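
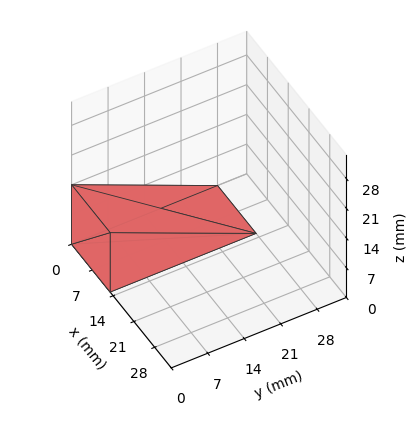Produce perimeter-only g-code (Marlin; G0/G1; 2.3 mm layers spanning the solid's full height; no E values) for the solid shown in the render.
Reading the render: the shape is a wedge (ramp): 13 × 28 mm base, rising to 14 mm along the y=0 edge and sloping linearly to z=0 at y=28 (dimensions read to the nearest mm from the axis ticks). For the g-code, the solid's height is divided into equal slices at the stated Δz and each level perimeter traced with G1 moves after a G0 lift.

; perimeter-only toolpath
G21 ; units = mm
G90 ; absolute positioning
G28 ; home
; layer 1
G0 Z2.3
G0 X0.0 Y0.0
G1 X13.0 Y0.0
G1 X13.0 Y23.3
G1 X0.0 Y23.3
G1 X0.0 Y0.0
; layer 2
G0 Z4.7
G0 X0.0 Y0.0
G1 X13.0 Y0.0
G1 X13.0 Y18.7
G1 X0.0 Y18.7
G1 X0.0 Y0.0
; layer 3
G0 Z7.0
G0 X0.0 Y0.0
G1 X13.0 Y0.0
G1 X13.0 Y14.0
G1 X0.0 Y14.0
G1 X0.0 Y0.0
; layer 4
G0 Z9.3
G0 X0.0 Y0.0
G1 X13.0 Y0.0
G1 X13.0 Y9.3
G1 X0.0 Y9.3
G1 X0.0 Y0.0
; layer 5
G0 Z11.7
G0 X0.0 Y0.0
G1 X13.0 Y0.0
G1 X13.0 Y4.7
G1 X0.0 Y4.7
G1 X0.0 Y0.0
M2 ; end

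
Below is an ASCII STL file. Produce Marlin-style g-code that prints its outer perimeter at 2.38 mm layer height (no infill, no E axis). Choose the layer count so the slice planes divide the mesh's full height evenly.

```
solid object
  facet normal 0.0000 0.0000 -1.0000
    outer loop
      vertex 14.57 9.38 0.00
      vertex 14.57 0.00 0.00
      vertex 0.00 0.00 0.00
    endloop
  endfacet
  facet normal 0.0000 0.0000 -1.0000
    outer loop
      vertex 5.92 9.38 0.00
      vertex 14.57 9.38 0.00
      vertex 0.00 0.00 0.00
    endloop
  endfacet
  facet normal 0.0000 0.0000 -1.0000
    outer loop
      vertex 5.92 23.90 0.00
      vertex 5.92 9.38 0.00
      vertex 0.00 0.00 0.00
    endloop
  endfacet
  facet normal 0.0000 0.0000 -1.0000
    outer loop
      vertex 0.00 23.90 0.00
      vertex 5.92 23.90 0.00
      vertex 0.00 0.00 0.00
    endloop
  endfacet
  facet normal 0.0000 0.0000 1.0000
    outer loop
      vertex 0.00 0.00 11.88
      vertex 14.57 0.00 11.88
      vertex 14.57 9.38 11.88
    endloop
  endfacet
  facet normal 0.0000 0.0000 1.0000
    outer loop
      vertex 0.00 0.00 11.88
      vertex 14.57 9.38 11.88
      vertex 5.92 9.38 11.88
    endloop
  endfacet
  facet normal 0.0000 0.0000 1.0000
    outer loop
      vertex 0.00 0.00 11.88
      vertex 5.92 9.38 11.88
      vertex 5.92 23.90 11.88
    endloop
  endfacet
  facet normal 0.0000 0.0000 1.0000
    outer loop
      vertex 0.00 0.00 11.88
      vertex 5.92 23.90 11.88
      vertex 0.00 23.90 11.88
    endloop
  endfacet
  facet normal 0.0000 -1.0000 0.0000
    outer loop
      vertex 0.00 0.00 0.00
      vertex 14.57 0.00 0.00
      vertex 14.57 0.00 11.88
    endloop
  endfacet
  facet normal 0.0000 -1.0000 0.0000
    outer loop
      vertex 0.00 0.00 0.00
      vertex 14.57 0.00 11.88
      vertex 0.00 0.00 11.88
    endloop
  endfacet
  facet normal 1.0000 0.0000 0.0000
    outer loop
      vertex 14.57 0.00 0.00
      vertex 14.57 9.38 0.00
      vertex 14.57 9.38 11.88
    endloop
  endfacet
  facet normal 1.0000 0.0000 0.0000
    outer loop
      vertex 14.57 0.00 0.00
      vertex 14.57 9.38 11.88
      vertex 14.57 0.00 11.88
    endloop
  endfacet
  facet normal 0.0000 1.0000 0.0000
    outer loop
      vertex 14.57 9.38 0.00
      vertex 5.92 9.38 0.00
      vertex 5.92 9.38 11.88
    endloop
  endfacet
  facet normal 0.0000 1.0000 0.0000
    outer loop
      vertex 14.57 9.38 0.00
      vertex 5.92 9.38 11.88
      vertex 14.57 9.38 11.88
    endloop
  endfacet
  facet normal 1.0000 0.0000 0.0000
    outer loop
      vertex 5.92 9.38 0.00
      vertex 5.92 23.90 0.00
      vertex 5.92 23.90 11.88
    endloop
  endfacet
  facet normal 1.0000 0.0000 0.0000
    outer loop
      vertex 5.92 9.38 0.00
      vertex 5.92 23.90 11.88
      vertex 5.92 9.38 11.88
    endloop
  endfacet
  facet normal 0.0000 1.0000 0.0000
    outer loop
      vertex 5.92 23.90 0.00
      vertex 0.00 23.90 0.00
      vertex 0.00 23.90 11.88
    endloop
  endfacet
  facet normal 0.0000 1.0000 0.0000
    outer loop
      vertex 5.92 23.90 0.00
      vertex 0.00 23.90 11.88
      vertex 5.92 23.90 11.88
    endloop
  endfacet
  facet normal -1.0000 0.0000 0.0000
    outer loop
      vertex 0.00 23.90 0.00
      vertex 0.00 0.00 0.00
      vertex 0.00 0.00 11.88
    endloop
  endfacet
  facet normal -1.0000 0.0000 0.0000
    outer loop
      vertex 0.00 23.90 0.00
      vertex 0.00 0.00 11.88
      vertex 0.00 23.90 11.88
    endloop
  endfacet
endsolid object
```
; perimeter-only toolpath
G21 ; units = mm
G90 ; absolute positioning
G28 ; home
; layer 1
G0 Z2.38
G0 X0.00 Y0.00
G1 X14.57 Y0.00
G1 X14.57 Y9.38
G1 X5.92 Y9.38
G1 X5.92 Y23.90
G1 X0.00 Y23.90
G1 X0.00 Y0.00
; layer 2
G0 Z4.75
G0 X0.00 Y0.00
G1 X14.57 Y0.00
G1 X14.57 Y9.38
G1 X5.92 Y9.38
G1 X5.92 Y23.90
G1 X0.00 Y23.90
G1 X0.00 Y0.00
; layer 3
G0 Z7.13
G0 X0.00 Y0.00
G1 X14.57 Y0.00
G1 X14.57 Y9.38
G1 X5.92 Y9.38
G1 X5.92 Y23.90
G1 X0.00 Y23.90
G1 X0.00 Y0.00
; layer 4
G0 Z9.50
G0 X0.00 Y0.00
G1 X14.57 Y0.00
G1 X14.57 Y9.38
G1 X5.92 Y9.38
G1 X5.92 Y23.90
G1 X0.00 Y23.90
G1 X0.00 Y0.00
; layer 5
G0 Z11.88
G0 X0.00 Y0.00
G1 X14.57 Y0.00
G1 X14.57 Y9.38
G1 X5.92 Y9.38
G1 X5.92 Y23.90
G1 X0.00 Y23.90
G1 X0.00 Y0.00
M2 ; end

The solid is an L-shaped prism: outer 14.6 × 23.9 mm, arm thicknesses ≈ 9.38 mm (horizontal) and 5.92 mm (vertical), extruded 11.9 mm in z. Slicing at Δz = 2.38 mm — 5 equal slices spanning the solid's height, so layer i sits at z = i·h/5 — gives 5 non-empty perimeters. Each is a 6-segment closed polygon; G0 lifts to the layer z and rapids to the start vertex, then G1 traces the edges.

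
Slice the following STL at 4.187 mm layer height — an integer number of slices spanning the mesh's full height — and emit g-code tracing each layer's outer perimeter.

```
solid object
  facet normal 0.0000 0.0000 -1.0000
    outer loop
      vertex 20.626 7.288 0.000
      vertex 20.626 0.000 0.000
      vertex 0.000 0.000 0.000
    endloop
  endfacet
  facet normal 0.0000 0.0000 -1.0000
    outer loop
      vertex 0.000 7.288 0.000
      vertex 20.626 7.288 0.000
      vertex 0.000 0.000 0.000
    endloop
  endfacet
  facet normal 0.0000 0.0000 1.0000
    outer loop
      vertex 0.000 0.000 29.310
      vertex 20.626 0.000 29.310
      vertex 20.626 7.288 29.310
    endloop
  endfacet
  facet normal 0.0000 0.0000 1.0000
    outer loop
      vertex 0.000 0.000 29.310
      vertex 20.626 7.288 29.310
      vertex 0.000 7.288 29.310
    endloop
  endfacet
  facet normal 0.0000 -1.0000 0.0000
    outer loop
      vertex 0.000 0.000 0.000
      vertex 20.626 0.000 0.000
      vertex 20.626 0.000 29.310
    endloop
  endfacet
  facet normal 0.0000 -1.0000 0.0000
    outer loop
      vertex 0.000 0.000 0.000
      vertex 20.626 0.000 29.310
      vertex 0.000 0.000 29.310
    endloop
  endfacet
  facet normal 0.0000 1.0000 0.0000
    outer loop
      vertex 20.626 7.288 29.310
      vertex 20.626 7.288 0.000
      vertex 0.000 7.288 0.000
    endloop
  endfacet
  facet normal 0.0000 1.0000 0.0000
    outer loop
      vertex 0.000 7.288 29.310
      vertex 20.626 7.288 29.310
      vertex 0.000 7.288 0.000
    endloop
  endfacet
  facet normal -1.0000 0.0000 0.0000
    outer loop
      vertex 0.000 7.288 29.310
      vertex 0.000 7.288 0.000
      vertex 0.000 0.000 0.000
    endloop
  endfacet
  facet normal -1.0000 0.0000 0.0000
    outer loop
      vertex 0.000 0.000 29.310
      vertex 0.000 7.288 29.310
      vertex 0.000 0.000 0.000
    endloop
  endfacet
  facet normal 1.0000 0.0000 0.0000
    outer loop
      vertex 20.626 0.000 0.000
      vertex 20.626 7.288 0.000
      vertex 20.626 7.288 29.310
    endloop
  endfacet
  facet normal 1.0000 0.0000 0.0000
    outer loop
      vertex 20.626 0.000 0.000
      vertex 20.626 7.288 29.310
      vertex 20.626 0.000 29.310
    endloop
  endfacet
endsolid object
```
; perimeter-only toolpath
G21 ; units = mm
G90 ; absolute positioning
G28 ; home
; layer 1
G0 Z4.187
G0 X0.000 Y0.000
G1 X20.626 Y0.000
G1 X20.626 Y7.288
G1 X0.000 Y7.288
G1 X0.000 Y0.000
; layer 2
G0 Z8.374
G0 X0.000 Y0.000
G1 X20.626 Y0.000
G1 X20.626 Y7.288
G1 X0.000 Y7.288
G1 X0.000 Y0.000
; layer 3
G0 Z12.561
G0 X0.000 Y0.000
G1 X20.626 Y0.000
G1 X20.626 Y7.288
G1 X0.000 Y7.288
G1 X0.000 Y0.000
; layer 4
G0 Z16.749
G0 X0.000 Y0.000
G1 X20.626 Y0.000
G1 X20.626 Y7.288
G1 X0.000 Y7.288
G1 X0.000 Y0.000
; layer 5
G0 Z20.936
G0 X0.000 Y0.000
G1 X20.626 Y0.000
G1 X20.626 Y7.288
G1 X0.000 Y7.288
G1 X0.000 Y0.000
; layer 6
G0 Z25.123
G0 X0.000 Y0.000
G1 X20.626 Y0.000
G1 X20.626 Y7.288
G1 X0.000 Y7.288
G1 X0.000 Y0.000
; layer 7
G0 Z29.310
G0 X0.000 Y0.000
G1 X20.626 Y0.000
G1 X20.626 Y7.288
G1 X0.000 Y7.288
G1 X0.000 Y0.000
M2 ; end

The solid is a rectangular box, roughly 20.6 × 7.29 mm footprint and 29.3 mm tall. Slicing at Δz = 4.187 mm — 7 equal slices spanning the solid's height, so layer i sits at z = i·h/7 — gives 7 non-empty perimeters. Each is a 4-segment closed polygon; G0 lifts to the layer z and rapids to the start vertex, then G1 traces the edges.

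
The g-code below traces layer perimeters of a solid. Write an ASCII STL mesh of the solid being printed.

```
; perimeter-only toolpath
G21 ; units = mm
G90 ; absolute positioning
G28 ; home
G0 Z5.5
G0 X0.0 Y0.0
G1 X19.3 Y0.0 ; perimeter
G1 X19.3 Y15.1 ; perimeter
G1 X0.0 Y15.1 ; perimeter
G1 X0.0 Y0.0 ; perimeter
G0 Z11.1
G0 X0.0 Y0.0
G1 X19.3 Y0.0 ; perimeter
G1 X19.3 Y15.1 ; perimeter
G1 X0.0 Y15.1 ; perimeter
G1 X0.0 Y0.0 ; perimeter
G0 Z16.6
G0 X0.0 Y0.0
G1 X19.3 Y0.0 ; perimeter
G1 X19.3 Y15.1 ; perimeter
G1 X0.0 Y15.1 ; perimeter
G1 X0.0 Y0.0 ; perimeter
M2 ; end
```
solid part
  facet normal 0.0000 0.0000 -1.0000
    outer loop
      vertex 19.3 15.1 0.0
      vertex 19.3 0.0 0.0
      vertex 0.0 0.0 0.0
    endloop
  endfacet
  facet normal 0.0000 0.0000 -1.0000
    outer loop
      vertex 0.0 15.1 0.0
      vertex 19.3 15.1 0.0
      vertex 0.0 0.0 0.0
    endloop
  endfacet
  facet normal 0.0000 0.0000 1.0000
    outer loop
      vertex 0.0 0.0 16.6
      vertex 19.3 0.0 16.6
      vertex 19.3 15.1 16.6
    endloop
  endfacet
  facet normal 0.0000 0.0000 1.0000
    outer loop
      vertex 0.0 0.0 16.6
      vertex 19.3 15.1 16.6
      vertex 0.0 15.1 16.6
    endloop
  endfacet
  facet normal 0.0000 -1.0000 0.0000
    outer loop
      vertex 0.0 0.0 0.0
      vertex 19.3 0.0 0.0
      vertex 19.3 0.0 16.6
    endloop
  endfacet
  facet normal 0.0000 -1.0000 0.0000
    outer loop
      vertex 0.0 0.0 0.0
      vertex 19.3 0.0 16.6
      vertex 0.0 0.0 16.6
    endloop
  endfacet
  facet normal 0.0000 1.0000 0.0000
    outer loop
      vertex 19.3 15.1 16.6
      vertex 19.3 15.1 0.0
      vertex 0.0 15.1 0.0
    endloop
  endfacet
  facet normal 0.0000 1.0000 0.0000
    outer loop
      vertex 0.0 15.1 16.6
      vertex 19.3 15.1 16.6
      vertex 0.0 15.1 0.0
    endloop
  endfacet
  facet normal -1.0000 0.0000 0.0000
    outer loop
      vertex 0.0 15.1 16.6
      vertex 0.0 15.1 0.0
      vertex 0.0 0.0 0.0
    endloop
  endfacet
  facet normal -1.0000 0.0000 0.0000
    outer loop
      vertex 0.0 0.0 16.6
      vertex 0.0 15.1 16.6
      vertex 0.0 0.0 0.0
    endloop
  endfacet
  facet normal 1.0000 0.0000 0.0000
    outer loop
      vertex 19.3 0.0 0.0
      vertex 19.3 15.1 0.0
      vertex 19.3 15.1 16.6
    endloop
  endfacet
  facet normal 1.0000 0.0000 0.0000
    outer loop
      vertex 19.3 0.0 0.0
      vertex 19.3 15.1 16.6
      vertex 19.3 0.0 16.6
    endloop
  endfacet
endsolid part

The G0 Z moves step by Δz≈5.5 mm. Every layer's G1 loop is the same polygon, so the solid is a straight extrusion of it from z=0 to z≈16.6. Closing with flat bottom and top caps and triangulating gives 12 facets — a rectangular box, roughly 19.3 × 15.1 mm footprint and 16.6 mm tall.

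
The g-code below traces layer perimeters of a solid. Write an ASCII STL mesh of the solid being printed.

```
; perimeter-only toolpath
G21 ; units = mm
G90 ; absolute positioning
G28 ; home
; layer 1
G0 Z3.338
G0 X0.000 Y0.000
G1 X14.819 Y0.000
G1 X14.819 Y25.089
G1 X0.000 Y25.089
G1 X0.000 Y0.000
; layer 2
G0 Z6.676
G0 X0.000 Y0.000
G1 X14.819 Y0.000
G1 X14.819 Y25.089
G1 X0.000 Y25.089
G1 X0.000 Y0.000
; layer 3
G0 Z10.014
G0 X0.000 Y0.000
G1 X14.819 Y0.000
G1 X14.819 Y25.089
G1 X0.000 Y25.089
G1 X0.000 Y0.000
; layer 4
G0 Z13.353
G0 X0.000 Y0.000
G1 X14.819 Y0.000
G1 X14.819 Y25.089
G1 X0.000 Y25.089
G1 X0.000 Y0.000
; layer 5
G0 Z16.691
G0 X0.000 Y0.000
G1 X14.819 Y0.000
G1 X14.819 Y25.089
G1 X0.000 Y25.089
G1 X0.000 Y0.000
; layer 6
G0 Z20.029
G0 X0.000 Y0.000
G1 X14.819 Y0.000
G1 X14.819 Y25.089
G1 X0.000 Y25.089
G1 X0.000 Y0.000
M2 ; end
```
solid part
  facet normal 0.0000 0.0000 -1.0000
    outer loop
      vertex 14.819 25.089 0.000
      vertex 14.819 0.000 0.000
      vertex 0.000 0.000 0.000
    endloop
  endfacet
  facet normal 0.0000 0.0000 -1.0000
    outer loop
      vertex 0.000 25.089 0.000
      vertex 14.819 25.089 0.000
      vertex 0.000 0.000 0.000
    endloop
  endfacet
  facet normal 0.0000 0.0000 1.0000
    outer loop
      vertex 0.000 0.000 20.029
      vertex 14.819 0.000 20.029
      vertex 14.819 25.089 20.029
    endloop
  endfacet
  facet normal 0.0000 0.0000 1.0000
    outer loop
      vertex 0.000 0.000 20.029
      vertex 14.819 25.089 20.029
      vertex 0.000 25.089 20.029
    endloop
  endfacet
  facet normal 0.0000 -1.0000 0.0000
    outer loop
      vertex 0.000 0.000 0.000
      vertex 14.819 0.000 0.000
      vertex 14.819 0.000 20.029
    endloop
  endfacet
  facet normal 0.0000 -1.0000 0.0000
    outer loop
      vertex 0.000 0.000 0.000
      vertex 14.819 0.000 20.029
      vertex 0.000 0.000 20.029
    endloop
  endfacet
  facet normal 0.0000 1.0000 0.0000
    outer loop
      vertex 14.819 25.089 20.029
      vertex 14.819 25.089 0.000
      vertex 0.000 25.089 0.000
    endloop
  endfacet
  facet normal 0.0000 1.0000 0.0000
    outer loop
      vertex 0.000 25.089 20.029
      vertex 14.819 25.089 20.029
      vertex 0.000 25.089 0.000
    endloop
  endfacet
  facet normal -1.0000 0.0000 0.0000
    outer loop
      vertex 0.000 25.089 20.029
      vertex 0.000 25.089 0.000
      vertex 0.000 0.000 0.000
    endloop
  endfacet
  facet normal -1.0000 0.0000 0.0000
    outer loop
      vertex 0.000 0.000 20.029
      vertex 0.000 25.089 20.029
      vertex 0.000 0.000 0.000
    endloop
  endfacet
  facet normal 1.0000 0.0000 0.0000
    outer loop
      vertex 14.819 0.000 0.000
      vertex 14.819 25.089 0.000
      vertex 14.819 25.089 20.029
    endloop
  endfacet
  facet normal 1.0000 0.0000 0.0000
    outer loop
      vertex 14.819 0.000 0.000
      vertex 14.819 25.089 20.029
      vertex 14.819 0.000 20.029
    endloop
  endfacet
endsolid part

The G0 Z moves step by Δz≈3.338 mm. Every layer's G1 loop is the same polygon, so the solid is a straight extrusion of it from z=0 to z≈20. Closing with flat bottom and top caps and triangulating gives 12 facets — a rectangular box, roughly 14.8 × 25.1 mm footprint and 20 mm tall.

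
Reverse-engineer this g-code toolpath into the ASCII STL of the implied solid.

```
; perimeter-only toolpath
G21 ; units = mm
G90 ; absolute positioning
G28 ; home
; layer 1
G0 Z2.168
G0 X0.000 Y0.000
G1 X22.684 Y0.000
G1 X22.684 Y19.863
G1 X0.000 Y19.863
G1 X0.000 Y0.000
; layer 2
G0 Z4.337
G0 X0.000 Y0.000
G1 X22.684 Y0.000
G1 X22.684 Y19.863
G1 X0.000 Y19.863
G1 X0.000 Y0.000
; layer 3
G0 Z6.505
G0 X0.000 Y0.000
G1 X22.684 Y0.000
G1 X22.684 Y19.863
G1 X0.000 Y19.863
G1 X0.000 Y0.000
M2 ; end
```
solid part
  facet normal 0.0000 0.0000 -1.0000
    outer loop
      vertex 22.684 19.863 0.000
      vertex 22.684 0.000 0.000
      vertex 0.000 0.000 0.000
    endloop
  endfacet
  facet normal 0.0000 0.0000 -1.0000
    outer loop
      vertex 0.000 19.863 0.000
      vertex 22.684 19.863 0.000
      vertex 0.000 0.000 0.000
    endloop
  endfacet
  facet normal 0.0000 0.0000 1.0000
    outer loop
      vertex 0.000 0.000 6.505
      vertex 22.684 0.000 6.505
      vertex 22.684 19.863 6.505
    endloop
  endfacet
  facet normal 0.0000 0.0000 1.0000
    outer loop
      vertex 0.000 0.000 6.505
      vertex 22.684 19.863 6.505
      vertex 0.000 19.863 6.505
    endloop
  endfacet
  facet normal 0.0000 -1.0000 0.0000
    outer loop
      vertex 0.000 0.000 0.000
      vertex 22.684 0.000 0.000
      vertex 22.684 0.000 6.505
    endloop
  endfacet
  facet normal 0.0000 -1.0000 0.0000
    outer loop
      vertex 0.000 0.000 0.000
      vertex 22.684 0.000 6.505
      vertex 0.000 0.000 6.505
    endloop
  endfacet
  facet normal 0.0000 1.0000 0.0000
    outer loop
      vertex 22.684 19.863 6.505
      vertex 22.684 19.863 0.000
      vertex 0.000 19.863 0.000
    endloop
  endfacet
  facet normal 0.0000 1.0000 0.0000
    outer loop
      vertex 0.000 19.863 6.505
      vertex 22.684 19.863 6.505
      vertex 0.000 19.863 0.000
    endloop
  endfacet
  facet normal -1.0000 0.0000 0.0000
    outer loop
      vertex 0.000 19.863 6.505
      vertex 0.000 19.863 0.000
      vertex 0.000 0.000 0.000
    endloop
  endfacet
  facet normal -1.0000 0.0000 0.0000
    outer loop
      vertex 0.000 0.000 6.505
      vertex 0.000 19.863 6.505
      vertex 0.000 0.000 0.000
    endloop
  endfacet
  facet normal 1.0000 0.0000 0.0000
    outer loop
      vertex 22.684 0.000 0.000
      vertex 22.684 19.863 0.000
      vertex 22.684 19.863 6.505
    endloop
  endfacet
  facet normal 1.0000 0.0000 0.0000
    outer loop
      vertex 22.684 0.000 0.000
      vertex 22.684 19.863 6.505
      vertex 22.684 0.000 6.505
    endloop
  endfacet
endsolid part

The G0 Z moves step by Δz≈2.168 mm. Every layer's G1 loop is the same polygon, so the solid is a straight extrusion of it from z=0 to z≈6.5. Closing with flat bottom and top caps and triangulating gives 12 facets — a rectangular box, roughly 22.7 × 19.9 mm footprint and 6.5 mm tall.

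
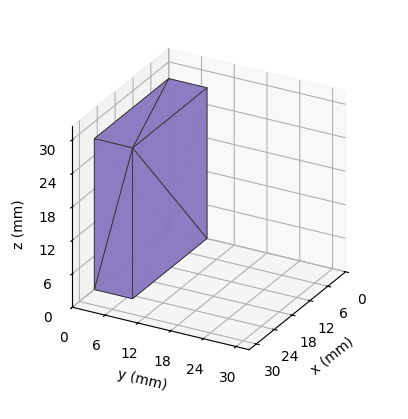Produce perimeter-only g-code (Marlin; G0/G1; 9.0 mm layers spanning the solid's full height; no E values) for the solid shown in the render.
Reading the render: the shape is a rectangular box, roughly 25 × 7 mm footprint and 27 mm tall (dimensions read to the nearest mm from the axis ticks). For the g-code, the solid's height is divided into equal slices at the stated Δz and each level perimeter traced with G1 moves after a G0 lift.

; perimeter-only toolpath
G21 ; units = mm
G90 ; absolute positioning
G28 ; home
; layer 1
G0 Z9.0
G0 X0.0 Y0.0
G1 X25.0 Y0.0
G1 X25.0 Y7.0
G1 X0.0 Y7.0
G1 X0.0 Y0.0
; layer 2
G0 Z18.0
G0 X0.0 Y0.0
G1 X25.0 Y0.0
G1 X25.0 Y7.0
G1 X0.0 Y7.0
G1 X0.0 Y0.0
; layer 3
G0 Z27.0
G0 X0.0 Y0.0
G1 X25.0 Y0.0
G1 X25.0 Y7.0
G1 X0.0 Y7.0
G1 X0.0 Y0.0
M2 ; end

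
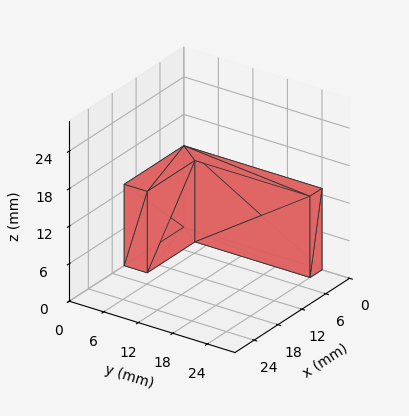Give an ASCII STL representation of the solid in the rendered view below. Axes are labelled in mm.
Reading the render: the shape is an L-shaped prism: outer 15 × 24 mm, arm thicknesses ≈ 4 mm (horizontal) and 3 mm (vertical), extruded 13 mm in z (dimensions read to the nearest mm from the axis ticks). For the STL, each face is triangulated and given an outward normal.

solid part
  facet normal 0.0000 0.0000 -1.0000
    outer loop
      vertex 15.000 4.000 0.000
      vertex 15.000 0.000 0.000
      vertex 0.000 0.000 0.000
    endloop
  endfacet
  facet normal 0.0000 0.0000 -1.0000
    outer loop
      vertex 3.000 4.000 0.000
      vertex 15.000 4.000 0.000
      vertex 0.000 0.000 0.000
    endloop
  endfacet
  facet normal 0.0000 0.0000 -1.0000
    outer loop
      vertex 3.000 24.000 0.000
      vertex 3.000 4.000 0.000
      vertex 0.000 0.000 0.000
    endloop
  endfacet
  facet normal 0.0000 0.0000 -1.0000
    outer loop
      vertex 0.000 24.000 0.000
      vertex 3.000 24.000 0.000
      vertex 0.000 0.000 0.000
    endloop
  endfacet
  facet normal 0.0000 0.0000 1.0000
    outer loop
      vertex 0.000 0.000 13.000
      vertex 15.000 0.000 13.000
      vertex 15.000 4.000 13.000
    endloop
  endfacet
  facet normal 0.0000 0.0000 1.0000
    outer loop
      vertex 0.000 0.000 13.000
      vertex 15.000 4.000 13.000
      vertex 3.000 4.000 13.000
    endloop
  endfacet
  facet normal 0.0000 0.0000 1.0000
    outer loop
      vertex 0.000 0.000 13.000
      vertex 3.000 4.000 13.000
      vertex 3.000 24.000 13.000
    endloop
  endfacet
  facet normal 0.0000 0.0000 1.0000
    outer loop
      vertex 0.000 0.000 13.000
      vertex 3.000 24.000 13.000
      vertex 0.000 24.000 13.000
    endloop
  endfacet
  facet normal 0.0000 -1.0000 0.0000
    outer loop
      vertex 0.000 0.000 0.000
      vertex 15.000 0.000 0.000
      vertex 15.000 0.000 13.000
    endloop
  endfacet
  facet normal 0.0000 -1.0000 0.0000
    outer loop
      vertex 0.000 0.000 0.000
      vertex 15.000 0.000 13.000
      vertex 0.000 0.000 13.000
    endloop
  endfacet
  facet normal 1.0000 0.0000 0.0000
    outer loop
      vertex 15.000 0.000 0.000
      vertex 15.000 4.000 0.000
      vertex 15.000 4.000 13.000
    endloop
  endfacet
  facet normal 1.0000 0.0000 0.0000
    outer loop
      vertex 15.000 0.000 0.000
      vertex 15.000 4.000 13.000
      vertex 15.000 0.000 13.000
    endloop
  endfacet
  facet normal 0.0000 1.0000 0.0000
    outer loop
      vertex 15.000 4.000 0.000
      vertex 3.000 4.000 0.000
      vertex 3.000 4.000 13.000
    endloop
  endfacet
  facet normal 0.0000 1.0000 0.0000
    outer loop
      vertex 15.000 4.000 0.000
      vertex 3.000 4.000 13.000
      vertex 15.000 4.000 13.000
    endloop
  endfacet
  facet normal 1.0000 0.0000 0.0000
    outer loop
      vertex 3.000 4.000 0.000
      vertex 3.000 24.000 0.000
      vertex 3.000 24.000 13.000
    endloop
  endfacet
  facet normal 1.0000 0.0000 0.0000
    outer loop
      vertex 3.000 4.000 0.000
      vertex 3.000 24.000 13.000
      vertex 3.000 4.000 13.000
    endloop
  endfacet
  facet normal 0.0000 1.0000 0.0000
    outer loop
      vertex 3.000 24.000 0.000
      vertex 0.000 24.000 0.000
      vertex 0.000 24.000 13.000
    endloop
  endfacet
  facet normal 0.0000 1.0000 0.0000
    outer loop
      vertex 3.000 24.000 0.000
      vertex 0.000 24.000 13.000
      vertex 3.000 24.000 13.000
    endloop
  endfacet
  facet normal -1.0000 0.0000 0.0000
    outer loop
      vertex 0.000 24.000 0.000
      vertex 0.000 0.000 0.000
      vertex 0.000 0.000 13.000
    endloop
  endfacet
  facet normal -1.0000 0.0000 0.0000
    outer loop
      vertex 0.000 24.000 0.000
      vertex 0.000 0.000 13.000
      vertex 0.000 24.000 13.000
    endloop
  endfacet
endsolid part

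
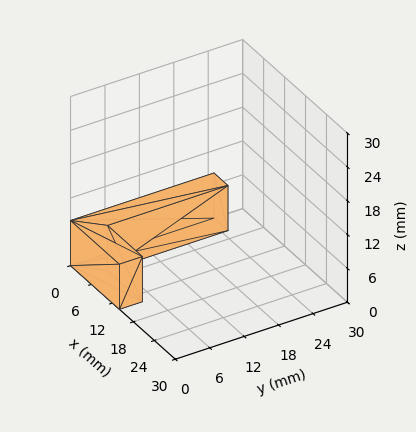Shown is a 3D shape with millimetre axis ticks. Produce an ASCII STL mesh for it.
Reading the render: the shape is an L-shaped prism: outer 14 × 25 mm, arm thicknesses ≈ 4 mm (horizontal) and 4 mm (vertical), extruded 8 mm in z (dimensions read to the nearest mm from the axis ticks). For the STL, each face is triangulated and given an outward normal.

solid part
  facet normal 0.0000 0.0000 -1.0000
    outer loop
      vertex 14.0 4.0 0.0
      vertex 14.0 0.0 0.0
      vertex 0.0 0.0 0.0
    endloop
  endfacet
  facet normal 0.0000 0.0000 -1.0000
    outer loop
      vertex 4.0 4.0 0.0
      vertex 14.0 4.0 0.0
      vertex 0.0 0.0 0.0
    endloop
  endfacet
  facet normal 0.0000 0.0000 -1.0000
    outer loop
      vertex 4.0 25.0 0.0
      vertex 4.0 4.0 0.0
      vertex 0.0 0.0 0.0
    endloop
  endfacet
  facet normal 0.0000 0.0000 -1.0000
    outer loop
      vertex 0.0 25.0 0.0
      vertex 4.0 25.0 0.0
      vertex 0.0 0.0 0.0
    endloop
  endfacet
  facet normal 0.0000 0.0000 1.0000
    outer loop
      vertex 0.0 0.0 8.0
      vertex 14.0 0.0 8.0
      vertex 14.0 4.0 8.0
    endloop
  endfacet
  facet normal 0.0000 0.0000 1.0000
    outer loop
      vertex 0.0 0.0 8.0
      vertex 14.0 4.0 8.0
      vertex 4.0 4.0 8.0
    endloop
  endfacet
  facet normal 0.0000 0.0000 1.0000
    outer loop
      vertex 0.0 0.0 8.0
      vertex 4.0 4.0 8.0
      vertex 4.0 25.0 8.0
    endloop
  endfacet
  facet normal 0.0000 0.0000 1.0000
    outer loop
      vertex 0.0 0.0 8.0
      vertex 4.0 25.0 8.0
      vertex 0.0 25.0 8.0
    endloop
  endfacet
  facet normal 0.0000 -1.0000 0.0000
    outer loop
      vertex 0.0 0.0 0.0
      vertex 14.0 0.0 0.0
      vertex 14.0 0.0 8.0
    endloop
  endfacet
  facet normal 0.0000 -1.0000 0.0000
    outer loop
      vertex 0.0 0.0 0.0
      vertex 14.0 0.0 8.0
      vertex 0.0 0.0 8.0
    endloop
  endfacet
  facet normal 1.0000 0.0000 0.0000
    outer loop
      vertex 14.0 0.0 0.0
      vertex 14.0 4.0 0.0
      vertex 14.0 4.0 8.0
    endloop
  endfacet
  facet normal 1.0000 0.0000 0.0000
    outer loop
      vertex 14.0 0.0 0.0
      vertex 14.0 4.0 8.0
      vertex 14.0 0.0 8.0
    endloop
  endfacet
  facet normal 0.0000 1.0000 0.0000
    outer loop
      vertex 14.0 4.0 0.0
      vertex 4.0 4.0 0.0
      vertex 4.0 4.0 8.0
    endloop
  endfacet
  facet normal 0.0000 1.0000 0.0000
    outer loop
      vertex 14.0 4.0 0.0
      vertex 4.0 4.0 8.0
      vertex 14.0 4.0 8.0
    endloop
  endfacet
  facet normal 1.0000 0.0000 0.0000
    outer loop
      vertex 4.0 4.0 0.0
      vertex 4.0 25.0 0.0
      vertex 4.0 25.0 8.0
    endloop
  endfacet
  facet normal 1.0000 0.0000 0.0000
    outer loop
      vertex 4.0 4.0 0.0
      vertex 4.0 25.0 8.0
      vertex 4.0 4.0 8.0
    endloop
  endfacet
  facet normal 0.0000 1.0000 0.0000
    outer loop
      vertex 4.0 25.0 0.0
      vertex 0.0 25.0 0.0
      vertex 0.0 25.0 8.0
    endloop
  endfacet
  facet normal 0.0000 1.0000 0.0000
    outer loop
      vertex 4.0 25.0 0.0
      vertex 0.0 25.0 8.0
      vertex 4.0 25.0 8.0
    endloop
  endfacet
  facet normal -1.0000 0.0000 0.0000
    outer loop
      vertex 0.0 25.0 0.0
      vertex 0.0 0.0 0.0
      vertex 0.0 0.0 8.0
    endloop
  endfacet
  facet normal -1.0000 0.0000 0.0000
    outer loop
      vertex 0.0 25.0 0.0
      vertex 0.0 0.0 8.0
      vertex 0.0 25.0 8.0
    endloop
  endfacet
endsolid part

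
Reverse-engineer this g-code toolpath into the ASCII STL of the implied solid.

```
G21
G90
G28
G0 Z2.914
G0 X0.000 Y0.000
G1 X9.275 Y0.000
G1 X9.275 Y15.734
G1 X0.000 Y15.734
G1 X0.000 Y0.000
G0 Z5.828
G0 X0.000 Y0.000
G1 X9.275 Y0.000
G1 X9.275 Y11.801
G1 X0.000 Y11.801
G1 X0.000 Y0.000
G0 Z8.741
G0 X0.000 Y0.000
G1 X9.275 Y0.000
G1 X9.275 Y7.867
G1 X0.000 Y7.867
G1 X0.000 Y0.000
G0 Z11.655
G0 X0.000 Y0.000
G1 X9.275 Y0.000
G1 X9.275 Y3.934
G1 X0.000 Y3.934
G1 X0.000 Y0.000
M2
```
solid part
  facet normal 0.0000 0.0000 -1.0000
    outer loop
      vertex 9.275 19.668 0.000
      vertex 9.275 0.000 0.000
      vertex 0.000 0.000 0.000
    endloop
  endfacet
  facet normal 0.0000 0.0000 -1.0000
    outer loop
      vertex 0.000 19.668 0.000
      vertex 9.275 19.668 0.000
      vertex 0.000 0.000 0.000
    endloop
  endfacet
  facet normal 0.0000 -1.0000 0.0000
    outer loop
      vertex 0.000 0.000 0.000
      vertex 9.275 0.000 0.000
      vertex 9.275 0.000 14.569
    endloop
  endfacet
  facet normal 0.0000 -1.0000 0.0000
    outer loop
      vertex 0.000 0.000 0.000
      vertex 9.275 0.000 14.569
      vertex 0.000 0.000 14.569
    endloop
  endfacet
  facet normal 0.0000 0.5952 0.8036
    outer loop
      vertex 0.000 0.000 14.569
      vertex 9.275 0.000 14.569
      vertex 9.275 19.668 0.000
    endloop
  endfacet
  facet normal 0.0000 0.5952 0.8036
    outer loop
      vertex 0.000 0.000 14.569
      vertex 9.275 19.668 0.000
      vertex 0.000 19.668 0.000
    endloop
  endfacet
  facet normal -1.0000 0.0000 0.0000
    outer loop
      vertex 0.000 0.000 14.569
      vertex 0.000 19.668 0.000
      vertex 0.000 0.000 0.000
    endloop
  endfacet
  facet normal 1.0000 0.0000 0.0000
    outer loop
      vertex 9.275 0.000 0.000
      vertex 9.275 19.668 0.000
      vertex 9.275 0.000 14.569
    endloop
  endfacet
endsolid part

The G0 Z moves step by Δz≈2.914 mm. The G1 loops shrink linearly with z, so the solid tapers from its base footprint up to z≈14.6. Closing with a flat bottom cap and the tapered top and triangulating gives 8 facets — a wedge (ramp): 9.28 × 19.7 mm base, rising to 14.6 mm along the y=0 edge and sloping linearly to z=0 at y=19.7.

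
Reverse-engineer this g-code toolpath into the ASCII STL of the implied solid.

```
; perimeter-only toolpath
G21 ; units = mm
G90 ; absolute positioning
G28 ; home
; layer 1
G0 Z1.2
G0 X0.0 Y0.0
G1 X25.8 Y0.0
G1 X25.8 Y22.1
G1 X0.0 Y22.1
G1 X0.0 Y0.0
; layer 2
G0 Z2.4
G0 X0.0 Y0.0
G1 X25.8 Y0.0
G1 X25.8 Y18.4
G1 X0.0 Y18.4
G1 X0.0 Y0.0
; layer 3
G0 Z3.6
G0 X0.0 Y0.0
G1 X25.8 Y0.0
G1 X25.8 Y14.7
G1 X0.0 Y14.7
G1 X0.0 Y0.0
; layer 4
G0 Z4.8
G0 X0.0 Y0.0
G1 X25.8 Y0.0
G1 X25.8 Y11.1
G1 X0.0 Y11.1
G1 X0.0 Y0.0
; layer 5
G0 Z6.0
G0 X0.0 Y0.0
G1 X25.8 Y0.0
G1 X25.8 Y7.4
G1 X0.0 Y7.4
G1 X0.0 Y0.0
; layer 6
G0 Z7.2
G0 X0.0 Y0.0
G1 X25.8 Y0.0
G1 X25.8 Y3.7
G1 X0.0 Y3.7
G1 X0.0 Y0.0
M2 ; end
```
solid part
  facet normal 0.0000 0.0000 -1.0000
    outer loop
      vertex 25.8 25.8 0.0
      vertex 25.8 0.0 0.0
      vertex 0.0 0.0 0.0
    endloop
  endfacet
  facet normal 0.0000 0.0000 -1.0000
    outer loop
      vertex 0.0 25.8 0.0
      vertex 25.8 25.8 0.0
      vertex 0.0 0.0 0.0
    endloop
  endfacet
  facet normal 0.0000 -1.0000 0.0000
    outer loop
      vertex 0.0 0.0 0.0
      vertex 25.8 0.0 0.0
      vertex 25.8 0.0 8.4
    endloop
  endfacet
  facet normal 0.0000 -1.0000 0.0000
    outer loop
      vertex 0.0 0.0 0.0
      vertex 25.8 0.0 8.4
      vertex 0.0 0.0 8.4
    endloop
  endfacet
  facet normal 0.0000 0.3096 0.9509
    outer loop
      vertex 0.0 0.0 8.4
      vertex 25.8 0.0 8.4
      vertex 25.8 25.8 0.0
    endloop
  endfacet
  facet normal 0.0000 0.3096 0.9509
    outer loop
      vertex 0.0 0.0 8.4
      vertex 25.8 25.8 0.0
      vertex 0.0 25.8 0.0
    endloop
  endfacet
  facet normal -1.0000 0.0000 0.0000
    outer loop
      vertex 0.0 0.0 8.4
      vertex 0.0 25.8 0.0
      vertex 0.0 0.0 0.0
    endloop
  endfacet
  facet normal 1.0000 0.0000 0.0000
    outer loop
      vertex 25.8 0.0 0.0
      vertex 25.8 25.8 0.0
      vertex 25.8 0.0 8.4
    endloop
  endfacet
endsolid part

The G0 Z moves step by Δz≈1.2 mm. The G1 loops shrink linearly with z, so the solid tapers from its base footprint up to z≈8.4. Closing with a flat bottom cap and the tapered top and triangulating gives 8 facets — a wedge (ramp): 25.8 × 25.8 mm base, rising to 8.4 mm along the y=0 edge and sloping linearly to z=0 at y=25.8.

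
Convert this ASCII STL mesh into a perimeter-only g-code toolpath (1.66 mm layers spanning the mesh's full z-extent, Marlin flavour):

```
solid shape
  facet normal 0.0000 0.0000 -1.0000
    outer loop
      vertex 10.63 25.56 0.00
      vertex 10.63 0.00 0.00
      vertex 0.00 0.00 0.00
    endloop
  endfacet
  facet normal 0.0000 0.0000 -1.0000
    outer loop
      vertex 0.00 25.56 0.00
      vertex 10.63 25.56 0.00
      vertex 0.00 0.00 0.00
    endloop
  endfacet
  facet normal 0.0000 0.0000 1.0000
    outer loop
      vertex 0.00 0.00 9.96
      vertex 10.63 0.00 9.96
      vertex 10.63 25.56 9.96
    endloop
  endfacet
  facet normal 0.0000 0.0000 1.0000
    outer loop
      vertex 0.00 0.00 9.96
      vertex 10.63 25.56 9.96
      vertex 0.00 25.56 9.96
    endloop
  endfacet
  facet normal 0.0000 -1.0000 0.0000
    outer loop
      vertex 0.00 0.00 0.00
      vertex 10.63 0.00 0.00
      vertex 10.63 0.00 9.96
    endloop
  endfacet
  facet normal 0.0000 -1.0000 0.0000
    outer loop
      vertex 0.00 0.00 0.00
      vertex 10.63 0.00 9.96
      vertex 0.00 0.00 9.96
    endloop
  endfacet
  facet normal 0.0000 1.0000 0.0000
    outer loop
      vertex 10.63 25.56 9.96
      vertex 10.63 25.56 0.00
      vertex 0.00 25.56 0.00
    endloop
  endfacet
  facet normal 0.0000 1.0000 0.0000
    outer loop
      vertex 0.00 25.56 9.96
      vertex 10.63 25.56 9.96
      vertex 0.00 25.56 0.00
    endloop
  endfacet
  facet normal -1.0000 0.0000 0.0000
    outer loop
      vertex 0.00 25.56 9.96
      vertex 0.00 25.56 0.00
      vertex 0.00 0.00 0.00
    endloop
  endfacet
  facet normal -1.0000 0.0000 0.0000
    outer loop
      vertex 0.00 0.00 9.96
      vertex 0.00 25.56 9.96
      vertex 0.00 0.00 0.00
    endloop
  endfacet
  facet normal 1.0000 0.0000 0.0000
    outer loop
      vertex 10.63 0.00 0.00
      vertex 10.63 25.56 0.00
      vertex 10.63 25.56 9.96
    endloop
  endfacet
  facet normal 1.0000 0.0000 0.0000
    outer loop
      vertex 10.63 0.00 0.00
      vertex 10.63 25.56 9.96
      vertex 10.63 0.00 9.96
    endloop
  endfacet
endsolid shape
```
; perimeter-only toolpath
G21 ; units = mm
G90 ; absolute positioning
G28 ; home
; layer 1
G0 Z1.66
G0 X0.00 Y0.00
G1 X10.63 Y0.00
G1 X10.63 Y25.56
G1 X0.00 Y25.56
G1 X0.00 Y0.00
; layer 2
G0 Z3.32
G0 X0.00 Y0.00
G1 X10.63 Y0.00
G1 X10.63 Y25.56
G1 X0.00 Y25.56
G1 X0.00 Y0.00
; layer 3
G0 Z4.98
G0 X0.00 Y0.00
G1 X10.63 Y0.00
G1 X10.63 Y25.56
G1 X0.00 Y25.56
G1 X0.00 Y0.00
; layer 4
G0 Z6.64
G0 X0.00 Y0.00
G1 X10.63 Y0.00
G1 X10.63 Y25.56
G1 X0.00 Y25.56
G1 X0.00 Y0.00
; layer 5
G0 Z8.30
G0 X0.00 Y0.00
G1 X10.63 Y0.00
G1 X10.63 Y25.56
G1 X0.00 Y25.56
G1 X0.00 Y0.00
; layer 6
G0 Z9.96
G0 X0.00 Y0.00
G1 X10.63 Y0.00
G1 X10.63 Y25.56
G1 X0.00 Y25.56
G1 X0.00 Y0.00
M2 ; end

The solid is a rectangular box, roughly 10.6 × 25.6 mm footprint and 9.96 mm tall. Slicing at Δz = 1.66 mm — 6 equal slices spanning the solid's height, so layer i sits at z = i·h/6 — gives 6 non-empty perimeters. Each is a 4-segment closed polygon; G0 lifts to the layer z and rapids to the start vertex, then G1 traces the edges.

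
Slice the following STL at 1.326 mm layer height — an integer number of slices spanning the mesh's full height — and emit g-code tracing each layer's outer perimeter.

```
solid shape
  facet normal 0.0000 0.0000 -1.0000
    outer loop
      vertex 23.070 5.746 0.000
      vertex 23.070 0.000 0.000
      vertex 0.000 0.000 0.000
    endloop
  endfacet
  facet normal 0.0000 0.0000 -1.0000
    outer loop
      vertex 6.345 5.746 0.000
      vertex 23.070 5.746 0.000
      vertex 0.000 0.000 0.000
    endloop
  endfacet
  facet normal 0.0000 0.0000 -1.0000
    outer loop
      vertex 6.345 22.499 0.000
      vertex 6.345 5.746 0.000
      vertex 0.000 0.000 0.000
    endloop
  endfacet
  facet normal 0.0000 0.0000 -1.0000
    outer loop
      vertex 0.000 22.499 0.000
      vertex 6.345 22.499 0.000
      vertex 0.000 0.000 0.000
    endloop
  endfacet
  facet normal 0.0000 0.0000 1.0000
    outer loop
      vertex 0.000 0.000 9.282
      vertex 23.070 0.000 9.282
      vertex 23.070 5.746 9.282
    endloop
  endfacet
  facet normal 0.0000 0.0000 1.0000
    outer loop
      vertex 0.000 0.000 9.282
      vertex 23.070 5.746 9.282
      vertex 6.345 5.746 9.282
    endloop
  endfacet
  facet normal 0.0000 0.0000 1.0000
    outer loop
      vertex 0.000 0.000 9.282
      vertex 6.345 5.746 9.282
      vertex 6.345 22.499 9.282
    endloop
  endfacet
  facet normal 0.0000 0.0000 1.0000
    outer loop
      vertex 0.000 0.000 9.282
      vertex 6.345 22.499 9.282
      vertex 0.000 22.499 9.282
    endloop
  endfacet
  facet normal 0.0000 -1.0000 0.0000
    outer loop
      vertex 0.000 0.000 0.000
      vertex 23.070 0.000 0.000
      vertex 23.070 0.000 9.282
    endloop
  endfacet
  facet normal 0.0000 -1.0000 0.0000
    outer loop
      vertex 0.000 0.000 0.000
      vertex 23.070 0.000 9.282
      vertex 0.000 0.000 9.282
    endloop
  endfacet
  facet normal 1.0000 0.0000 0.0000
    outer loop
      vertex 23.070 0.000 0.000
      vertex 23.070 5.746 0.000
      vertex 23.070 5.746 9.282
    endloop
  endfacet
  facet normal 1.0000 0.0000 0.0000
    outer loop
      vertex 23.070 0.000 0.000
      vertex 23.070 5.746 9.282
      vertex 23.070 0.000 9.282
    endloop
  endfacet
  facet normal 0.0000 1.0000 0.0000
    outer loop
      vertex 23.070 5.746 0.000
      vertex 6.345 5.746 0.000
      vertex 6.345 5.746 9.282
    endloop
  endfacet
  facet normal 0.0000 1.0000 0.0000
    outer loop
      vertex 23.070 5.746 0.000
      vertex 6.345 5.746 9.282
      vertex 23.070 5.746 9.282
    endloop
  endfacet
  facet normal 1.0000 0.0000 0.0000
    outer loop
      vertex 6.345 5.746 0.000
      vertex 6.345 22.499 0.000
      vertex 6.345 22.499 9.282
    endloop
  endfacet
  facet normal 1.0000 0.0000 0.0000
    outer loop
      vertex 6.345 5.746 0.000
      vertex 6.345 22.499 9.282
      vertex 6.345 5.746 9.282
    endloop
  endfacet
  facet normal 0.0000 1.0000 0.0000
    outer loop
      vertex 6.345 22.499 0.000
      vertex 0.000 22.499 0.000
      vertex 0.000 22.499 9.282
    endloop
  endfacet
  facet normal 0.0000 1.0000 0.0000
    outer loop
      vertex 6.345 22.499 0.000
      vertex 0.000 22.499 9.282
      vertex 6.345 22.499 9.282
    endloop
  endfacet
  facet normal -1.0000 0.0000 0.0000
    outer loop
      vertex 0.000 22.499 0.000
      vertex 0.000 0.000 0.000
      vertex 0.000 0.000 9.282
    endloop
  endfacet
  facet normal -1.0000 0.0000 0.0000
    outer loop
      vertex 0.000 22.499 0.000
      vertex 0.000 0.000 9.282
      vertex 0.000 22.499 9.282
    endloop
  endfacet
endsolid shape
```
; perimeter-only toolpath
G21 ; units = mm
G90 ; absolute positioning
G28 ; home
; layer 1
G0 Z1.326
G0 X0.000 Y0.000
G1 X23.070 Y0.000
G1 X23.070 Y5.746
G1 X6.345 Y5.746
G1 X6.345 Y22.499
G1 X0.000 Y22.499
G1 X0.000 Y0.000
; layer 2
G0 Z2.652
G0 X0.000 Y0.000
G1 X23.070 Y0.000
G1 X23.070 Y5.746
G1 X6.345 Y5.746
G1 X6.345 Y22.499
G1 X0.000 Y22.499
G1 X0.000 Y0.000
; layer 3
G0 Z3.978
G0 X0.000 Y0.000
G1 X23.070 Y0.000
G1 X23.070 Y5.746
G1 X6.345 Y5.746
G1 X6.345 Y22.499
G1 X0.000 Y22.499
G1 X0.000 Y0.000
; layer 4
G0 Z5.304
G0 X0.000 Y0.000
G1 X23.070 Y0.000
G1 X23.070 Y5.746
G1 X6.345 Y5.746
G1 X6.345 Y22.499
G1 X0.000 Y22.499
G1 X0.000 Y0.000
; layer 5
G0 Z6.630
G0 X0.000 Y0.000
G1 X23.070 Y0.000
G1 X23.070 Y5.746
G1 X6.345 Y5.746
G1 X6.345 Y22.499
G1 X0.000 Y22.499
G1 X0.000 Y0.000
; layer 6
G0 Z7.956
G0 X0.000 Y0.000
G1 X23.070 Y0.000
G1 X23.070 Y5.746
G1 X6.345 Y5.746
G1 X6.345 Y22.499
G1 X0.000 Y22.499
G1 X0.000 Y0.000
; layer 7
G0 Z9.282
G0 X0.000 Y0.000
G1 X23.070 Y0.000
G1 X23.070 Y5.746
G1 X6.345 Y5.746
G1 X6.345 Y22.499
G1 X0.000 Y22.499
G1 X0.000 Y0.000
M2 ; end

The solid is an L-shaped prism: outer 23.1 × 22.5 mm, arm thicknesses ≈ 5.75 mm (horizontal) and 6.34 mm (vertical), extruded 9.28 mm in z. Slicing at Δz = 1.326 mm — 7 equal slices spanning the solid's height, so layer i sits at z = i·h/7 — gives 7 non-empty perimeters. Each is a 6-segment closed polygon; G0 lifts to the layer z and rapids to the start vertex, then G1 traces the edges.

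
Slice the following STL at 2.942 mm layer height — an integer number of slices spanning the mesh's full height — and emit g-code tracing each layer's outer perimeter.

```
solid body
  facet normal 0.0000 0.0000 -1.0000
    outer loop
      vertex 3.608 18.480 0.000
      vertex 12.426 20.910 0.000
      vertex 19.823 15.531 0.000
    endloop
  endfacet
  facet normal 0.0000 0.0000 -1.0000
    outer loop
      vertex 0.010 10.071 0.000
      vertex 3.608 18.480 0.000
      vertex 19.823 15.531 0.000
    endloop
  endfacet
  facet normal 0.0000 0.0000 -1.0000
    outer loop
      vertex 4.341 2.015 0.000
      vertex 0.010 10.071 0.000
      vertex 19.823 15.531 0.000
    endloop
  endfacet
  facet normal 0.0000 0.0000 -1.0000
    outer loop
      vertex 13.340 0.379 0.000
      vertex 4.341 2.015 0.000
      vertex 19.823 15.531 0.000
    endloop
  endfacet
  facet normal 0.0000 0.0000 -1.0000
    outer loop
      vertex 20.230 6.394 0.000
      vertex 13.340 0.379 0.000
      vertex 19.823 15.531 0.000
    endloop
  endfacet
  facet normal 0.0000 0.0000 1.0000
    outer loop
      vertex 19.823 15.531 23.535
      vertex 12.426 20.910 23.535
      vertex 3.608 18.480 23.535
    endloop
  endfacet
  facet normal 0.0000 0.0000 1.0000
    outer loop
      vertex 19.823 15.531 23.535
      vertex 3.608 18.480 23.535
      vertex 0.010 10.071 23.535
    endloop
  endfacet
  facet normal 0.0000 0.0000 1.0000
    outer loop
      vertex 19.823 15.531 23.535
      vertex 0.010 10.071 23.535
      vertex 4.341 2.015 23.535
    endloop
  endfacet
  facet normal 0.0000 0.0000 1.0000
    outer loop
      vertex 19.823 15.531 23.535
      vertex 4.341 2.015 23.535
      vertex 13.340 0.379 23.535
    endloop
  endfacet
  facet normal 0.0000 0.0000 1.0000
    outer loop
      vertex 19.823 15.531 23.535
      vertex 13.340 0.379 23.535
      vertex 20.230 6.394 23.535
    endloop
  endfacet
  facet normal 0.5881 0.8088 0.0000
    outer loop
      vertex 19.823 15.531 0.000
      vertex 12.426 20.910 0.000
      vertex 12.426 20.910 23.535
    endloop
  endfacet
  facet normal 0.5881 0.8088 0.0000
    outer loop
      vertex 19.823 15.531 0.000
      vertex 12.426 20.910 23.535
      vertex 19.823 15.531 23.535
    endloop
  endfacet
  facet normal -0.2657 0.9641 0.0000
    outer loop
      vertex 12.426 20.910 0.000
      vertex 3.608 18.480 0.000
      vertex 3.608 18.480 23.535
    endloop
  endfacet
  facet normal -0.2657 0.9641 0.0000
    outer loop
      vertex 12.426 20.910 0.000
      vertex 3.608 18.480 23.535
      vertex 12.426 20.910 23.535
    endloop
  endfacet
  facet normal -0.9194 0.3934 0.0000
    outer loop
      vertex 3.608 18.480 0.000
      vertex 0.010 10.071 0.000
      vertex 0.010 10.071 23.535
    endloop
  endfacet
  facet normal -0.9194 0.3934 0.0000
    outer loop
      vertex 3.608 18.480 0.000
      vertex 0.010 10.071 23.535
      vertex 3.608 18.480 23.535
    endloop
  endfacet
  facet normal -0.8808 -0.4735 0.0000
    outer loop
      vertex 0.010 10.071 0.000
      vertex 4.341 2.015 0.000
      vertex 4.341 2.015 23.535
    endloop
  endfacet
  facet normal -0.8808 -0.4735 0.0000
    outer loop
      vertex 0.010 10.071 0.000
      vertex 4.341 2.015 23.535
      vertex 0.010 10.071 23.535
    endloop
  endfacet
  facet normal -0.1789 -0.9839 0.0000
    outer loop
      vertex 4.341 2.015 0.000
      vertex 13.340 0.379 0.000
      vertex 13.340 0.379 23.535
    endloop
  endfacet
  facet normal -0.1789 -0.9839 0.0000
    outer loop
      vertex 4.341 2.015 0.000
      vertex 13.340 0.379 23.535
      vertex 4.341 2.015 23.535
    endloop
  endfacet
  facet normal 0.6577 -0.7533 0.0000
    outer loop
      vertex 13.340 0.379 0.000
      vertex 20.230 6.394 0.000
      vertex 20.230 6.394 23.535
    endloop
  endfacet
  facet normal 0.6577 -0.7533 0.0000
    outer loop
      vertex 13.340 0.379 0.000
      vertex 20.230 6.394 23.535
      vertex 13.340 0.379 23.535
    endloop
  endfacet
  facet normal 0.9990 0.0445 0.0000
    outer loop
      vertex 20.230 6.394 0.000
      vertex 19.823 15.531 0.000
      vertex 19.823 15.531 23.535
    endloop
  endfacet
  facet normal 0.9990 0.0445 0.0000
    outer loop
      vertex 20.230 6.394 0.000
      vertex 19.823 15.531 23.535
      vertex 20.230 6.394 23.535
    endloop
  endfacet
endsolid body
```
; perimeter-only toolpath
G21 ; units = mm
G90 ; absolute positioning
G28 ; home
; layer 1
G0 Z2.942
G0 X19.823 Y15.531
G1 X12.426 Y20.910
G1 X3.608 Y18.480
G1 X0.010 Y10.071
G1 X4.341 Y2.015
G1 X13.340 Y0.379
G1 X20.230 Y6.394
G1 X19.823 Y15.531
; layer 2
G0 Z5.884
G0 X19.823 Y15.531
G1 X12.426 Y20.910
G1 X3.608 Y18.480
G1 X0.010 Y10.071
G1 X4.341 Y2.015
G1 X13.340 Y0.379
G1 X20.230 Y6.394
G1 X19.823 Y15.531
; layer 3
G0 Z8.826
G0 X19.823 Y15.531
G1 X12.426 Y20.910
G1 X3.608 Y18.480
G1 X0.010 Y10.071
G1 X4.341 Y2.015
G1 X13.340 Y0.379
G1 X20.230 Y6.394
G1 X19.823 Y15.531
; layer 4
G0 Z11.768
G0 X19.823 Y15.531
G1 X12.426 Y20.910
G1 X3.608 Y18.480
G1 X0.010 Y10.071
G1 X4.341 Y2.015
G1 X13.340 Y0.379
G1 X20.230 Y6.394
G1 X19.823 Y15.531
; layer 5
G0 Z14.709
G0 X19.823 Y15.531
G1 X12.426 Y20.910
G1 X3.608 Y18.480
G1 X0.010 Y10.071
G1 X4.341 Y2.015
G1 X13.340 Y0.379
G1 X20.230 Y6.394
G1 X19.823 Y15.531
; layer 6
G0 Z17.651
G0 X19.823 Y15.531
G1 X12.426 Y20.910
G1 X3.608 Y18.480
G1 X0.010 Y10.071
G1 X4.341 Y2.015
G1 X13.340 Y0.379
G1 X20.230 Y6.394
G1 X19.823 Y15.531
; layer 7
G0 Z20.593
G0 X19.823 Y15.531
G1 X12.426 Y20.910
G1 X3.608 Y18.480
G1 X0.010 Y10.071
G1 X4.341 Y2.015
G1 X13.340 Y0.379
G1 X20.230 Y6.394
G1 X19.823 Y15.531
; layer 8
G0 Z23.535
G0 X19.823 Y15.531
G1 X12.426 Y20.910
G1 X3.608 Y18.480
G1 X0.010 Y10.071
G1 X4.341 Y2.015
G1 X13.340 Y0.379
G1 X20.230 Y6.394
G1 X19.823 Y15.531
M2 ; end

The solid is a regular 7-sided prism (a cylinder approximated with 7 flat sides), circumscribed radius ≈ 10.5 mm, height ≈ 23.5 mm. Slicing at Δz = 2.942 mm — 8 equal slices spanning the solid's height, so layer i sits at z = i·h/8 — gives 8 non-empty perimeters. Each is a 7-segment closed polygon; G0 lifts to the layer z and rapids to the start vertex, then G1 traces the edges.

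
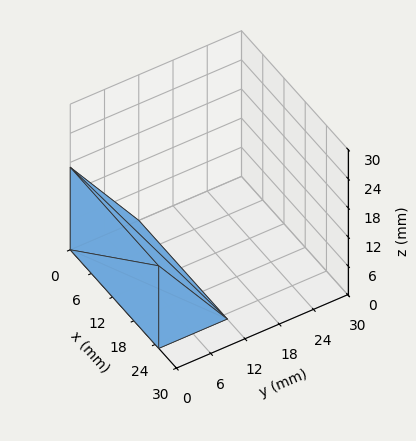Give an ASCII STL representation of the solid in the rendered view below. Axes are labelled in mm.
Reading the render: the shape is a wedge (ramp): 25 × 12 mm base, rising to 17 mm along the y=0 edge and sloping linearly to z=0 at y=12 (dimensions read to the nearest mm from the axis ticks). For the STL, each face is triangulated and given an outward normal.

solid part
  facet normal 0.0000 0.0000 -1.0000
    outer loop
      vertex 25.00 12.00 0.00
      vertex 25.00 0.00 0.00
      vertex 0.00 0.00 0.00
    endloop
  endfacet
  facet normal 0.0000 0.0000 -1.0000
    outer loop
      vertex 0.00 12.00 0.00
      vertex 25.00 12.00 0.00
      vertex 0.00 0.00 0.00
    endloop
  endfacet
  facet normal 0.0000 -1.0000 0.0000
    outer loop
      vertex 0.00 0.00 0.00
      vertex 25.00 0.00 0.00
      vertex 25.00 0.00 17.00
    endloop
  endfacet
  facet normal 0.0000 -1.0000 0.0000
    outer loop
      vertex 0.00 0.00 0.00
      vertex 25.00 0.00 17.00
      vertex 0.00 0.00 17.00
    endloop
  endfacet
  facet normal 0.0000 0.8170 0.5767
    outer loop
      vertex 0.00 0.00 17.00
      vertex 25.00 0.00 17.00
      vertex 25.00 12.00 0.00
    endloop
  endfacet
  facet normal 0.0000 0.8170 0.5767
    outer loop
      vertex 0.00 0.00 17.00
      vertex 25.00 12.00 0.00
      vertex 0.00 12.00 0.00
    endloop
  endfacet
  facet normal -1.0000 0.0000 0.0000
    outer loop
      vertex 0.00 0.00 17.00
      vertex 0.00 12.00 0.00
      vertex 0.00 0.00 0.00
    endloop
  endfacet
  facet normal 1.0000 0.0000 0.0000
    outer loop
      vertex 25.00 0.00 0.00
      vertex 25.00 12.00 0.00
      vertex 25.00 0.00 17.00
    endloop
  endfacet
endsolid part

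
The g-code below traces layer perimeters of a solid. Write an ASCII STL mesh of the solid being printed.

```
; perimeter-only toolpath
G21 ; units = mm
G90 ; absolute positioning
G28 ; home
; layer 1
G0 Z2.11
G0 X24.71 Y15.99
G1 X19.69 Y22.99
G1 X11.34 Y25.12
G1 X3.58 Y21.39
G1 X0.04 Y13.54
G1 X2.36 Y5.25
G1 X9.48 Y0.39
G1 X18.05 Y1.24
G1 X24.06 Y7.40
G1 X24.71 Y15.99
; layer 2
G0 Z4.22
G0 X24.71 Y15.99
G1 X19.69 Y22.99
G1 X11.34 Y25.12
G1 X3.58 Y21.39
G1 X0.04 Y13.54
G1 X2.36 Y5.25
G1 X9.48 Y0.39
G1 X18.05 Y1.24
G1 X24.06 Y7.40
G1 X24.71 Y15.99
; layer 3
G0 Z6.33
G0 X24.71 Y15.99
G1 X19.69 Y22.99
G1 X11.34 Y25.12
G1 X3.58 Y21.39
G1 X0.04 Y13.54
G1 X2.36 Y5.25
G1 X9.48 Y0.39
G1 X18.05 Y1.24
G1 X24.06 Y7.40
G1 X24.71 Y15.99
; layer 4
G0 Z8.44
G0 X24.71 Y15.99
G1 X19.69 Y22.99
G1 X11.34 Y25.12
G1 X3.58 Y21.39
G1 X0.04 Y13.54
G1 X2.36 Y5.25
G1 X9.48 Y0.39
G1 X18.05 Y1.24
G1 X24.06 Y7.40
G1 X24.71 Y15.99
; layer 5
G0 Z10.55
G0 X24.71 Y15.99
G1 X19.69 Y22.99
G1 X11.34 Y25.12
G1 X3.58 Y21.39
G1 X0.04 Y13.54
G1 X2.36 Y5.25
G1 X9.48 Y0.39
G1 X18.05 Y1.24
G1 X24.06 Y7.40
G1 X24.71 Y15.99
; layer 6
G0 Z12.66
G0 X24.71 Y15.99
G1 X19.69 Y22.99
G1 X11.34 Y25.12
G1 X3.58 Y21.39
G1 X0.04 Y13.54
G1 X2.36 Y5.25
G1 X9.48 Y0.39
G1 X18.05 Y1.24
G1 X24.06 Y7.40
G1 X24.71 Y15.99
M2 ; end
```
solid part
  facet normal 0.0000 0.0000 -1.0000
    outer loop
      vertex 11.34 25.12 0.00
      vertex 19.69 22.99 0.00
      vertex 24.71 15.99 0.00
    endloop
  endfacet
  facet normal 0.0000 0.0000 -1.0000
    outer loop
      vertex 3.58 21.39 0.00
      vertex 11.34 25.12 0.00
      vertex 24.71 15.99 0.00
    endloop
  endfacet
  facet normal 0.0000 0.0000 -1.0000
    outer loop
      vertex 0.04 13.54 0.00
      vertex 3.58 21.39 0.00
      vertex 24.71 15.99 0.00
    endloop
  endfacet
  facet normal 0.0000 0.0000 -1.0000
    outer loop
      vertex 2.36 5.25 0.00
      vertex 0.04 13.54 0.00
      vertex 24.71 15.99 0.00
    endloop
  endfacet
  facet normal 0.0000 0.0000 -1.0000
    outer loop
      vertex 9.48 0.39 0.00
      vertex 2.36 5.25 0.00
      vertex 24.71 15.99 0.00
    endloop
  endfacet
  facet normal 0.0000 0.0000 -1.0000
    outer loop
      vertex 18.05 1.24 0.00
      vertex 9.48 0.39 0.00
      vertex 24.71 15.99 0.00
    endloop
  endfacet
  facet normal 0.0000 0.0000 -1.0000
    outer loop
      vertex 24.06 7.40 0.00
      vertex 18.05 1.24 0.00
      vertex 24.71 15.99 0.00
    endloop
  endfacet
  facet normal 0.0000 0.0000 1.0000
    outer loop
      vertex 24.71 15.99 12.66
      vertex 19.69 22.99 12.66
      vertex 11.34 25.12 12.66
    endloop
  endfacet
  facet normal 0.0000 0.0000 1.0000
    outer loop
      vertex 24.71 15.99 12.66
      vertex 11.34 25.12 12.66
      vertex 3.58 21.39 12.66
    endloop
  endfacet
  facet normal 0.0000 0.0000 1.0000
    outer loop
      vertex 24.71 15.99 12.66
      vertex 3.58 21.39 12.66
      vertex 0.04 13.54 12.66
    endloop
  endfacet
  facet normal 0.0000 0.0000 1.0000
    outer loop
      vertex 24.71 15.99 12.66
      vertex 0.04 13.54 12.66
      vertex 2.36 5.25 12.66
    endloop
  endfacet
  facet normal 0.0000 0.0000 1.0000
    outer loop
      vertex 24.71 15.99 12.66
      vertex 2.36 5.25 12.66
      vertex 9.48 0.39 12.66
    endloop
  endfacet
  facet normal 0.0000 0.0000 1.0000
    outer loop
      vertex 24.71 15.99 12.66
      vertex 9.48 0.39 12.66
      vertex 18.05 1.24 12.66
    endloop
  endfacet
  facet normal 0.0000 0.0000 1.0000
    outer loop
      vertex 24.71 15.99 12.66
      vertex 18.05 1.24 12.66
      vertex 24.06 7.40 12.66
    endloop
  endfacet
  facet normal 0.8126 0.5828 0.0000
    outer loop
      vertex 24.71 15.99 0.00
      vertex 19.69 22.99 0.00
      vertex 19.69 22.99 12.66
    endloop
  endfacet
  facet normal 0.8126 0.5828 0.0000
    outer loop
      vertex 24.71 15.99 0.00
      vertex 19.69 22.99 12.66
      vertex 24.71 15.99 12.66
    endloop
  endfacet
  facet normal 0.2472 0.9690 0.0000
    outer loop
      vertex 19.69 22.99 0.00
      vertex 11.34 25.12 0.00
      vertex 11.34 25.12 12.66
    endloop
  endfacet
  facet normal 0.2472 0.9690 0.0000
    outer loop
      vertex 19.69 22.99 0.00
      vertex 11.34 25.12 12.66
      vertex 19.69 22.99 12.66
    endloop
  endfacet
  facet normal -0.4332 0.9013 0.0000
    outer loop
      vertex 11.34 25.12 0.00
      vertex 3.58 21.39 0.00
      vertex 3.58 21.39 12.66
    endloop
  endfacet
  facet normal -0.4332 0.9013 0.0000
    outer loop
      vertex 11.34 25.12 0.00
      vertex 3.58 21.39 12.66
      vertex 11.34 25.12 12.66
    endloop
  endfacet
  facet normal -0.9116 0.4111 0.0000
    outer loop
      vertex 3.58 21.39 0.00
      vertex 0.04 13.54 0.00
      vertex 0.04 13.54 12.66
    endloop
  endfacet
  facet normal -0.9116 0.4111 0.0000
    outer loop
      vertex 3.58 21.39 0.00
      vertex 0.04 13.54 12.66
      vertex 3.58 21.39 12.66
    endloop
  endfacet
  facet normal -0.9630 -0.2695 0.0000
    outer loop
      vertex 0.04 13.54 0.00
      vertex 2.36 5.25 0.00
      vertex 2.36 5.25 12.66
    endloop
  endfacet
  facet normal -0.9630 -0.2695 0.0000
    outer loop
      vertex 0.04 13.54 0.00
      vertex 2.36 5.25 12.66
      vertex 0.04 13.54 12.66
    endloop
  endfacet
  facet normal -0.5638 -0.8259 0.0000
    outer loop
      vertex 2.36 5.25 0.00
      vertex 9.48 0.39 0.00
      vertex 9.48 0.39 12.66
    endloop
  endfacet
  facet normal -0.5638 -0.8259 0.0000
    outer loop
      vertex 2.36 5.25 0.00
      vertex 9.48 0.39 12.66
      vertex 2.36 5.25 12.66
    endloop
  endfacet
  facet normal 0.0987 -0.9951 0.0000
    outer loop
      vertex 9.48 0.39 0.00
      vertex 18.05 1.24 0.00
      vertex 18.05 1.24 12.66
    endloop
  endfacet
  facet normal 0.0987 -0.9951 0.0000
    outer loop
      vertex 9.48 0.39 0.00
      vertex 18.05 1.24 12.66
      vertex 9.48 0.39 12.66
    endloop
  endfacet
  facet normal 0.7158 -0.6983 0.0000
    outer loop
      vertex 18.05 1.24 0.00
      vertex 24.06 7.40 0.00
      vertex 24.06 7.40 12.66
    endloop
  endfacet
  facet normal 0.7158 -0.6983 0.0000
    outer loop
      vertex 18.05 1.24 0.00
      vertex 24.06 7.40 12.66
      vertex 18.05 1.24 12.66
    endloop
  endfacet
  facet normal 0.9971 -0.0755 0.0000
    outer loop
      vertex 24.06 7.40 0.00
      vertex 24.71 15.99 0.00
      vertex 24.71 15.99 12.66
    endloop
  endfacet
  facet normal 0.9971 -0.0755 0.0000
    outer loop
      vertex 24.06 7.40 0.00
      vertex 24.71 15.99 12.66
      vertex 24.06 7.40 12.66
    endloop
  endfacet
endsolid part

The G0 Z moves step by Δz≈2.11 mm. Every layer's G1 loop is the same polygon, so the solid is a straight extrusion of it from z=0 to z≈12.7. Closing with flat bottom and top caps and triangulating gives 32 facets — a regular 9-sided prism (a cylinder approximated with 9 flat sides), circumscribed radius ≈ 12.6 mm, height ≈ 12.7 mm.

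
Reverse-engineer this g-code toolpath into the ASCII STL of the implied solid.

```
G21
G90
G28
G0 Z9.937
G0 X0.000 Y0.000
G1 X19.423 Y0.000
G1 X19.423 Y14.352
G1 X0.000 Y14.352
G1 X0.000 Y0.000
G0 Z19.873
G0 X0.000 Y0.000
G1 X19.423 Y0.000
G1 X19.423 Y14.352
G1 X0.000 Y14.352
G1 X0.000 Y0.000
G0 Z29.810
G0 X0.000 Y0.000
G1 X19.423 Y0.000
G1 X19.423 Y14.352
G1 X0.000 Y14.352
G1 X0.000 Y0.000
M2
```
solid part
  facet normal 0.0000 0.0000 -1.0000
    outer loop
      vertex 19.423 14.352 0.000
      vertex 19.423 0.000 0.000
      vertex 0.000 0.000 0.000
    endloop
  endfacet
  facet normal 0.0000 0.0000 -1.0000
    outer loop
      vertex 0.000 14.352 0.000
      vertex 19.423 14.352 0.000
      vertex 0.000 0.000 0.000
    endloop
  endfacet
  facet normal 0.0000 0.0000 1.0000
    outer loop
      vertex 0.000 0.000 29.810
      vertex 19.423 0.000 29.810
      vertex 19.423 14.352 29.810
    endloop
  endfacet
  facet normal 0.0000 0.0000 1.0000
    outer loop
      vertex 0.000 0.000 29.810
      vertex 19.423 14.352 29.810
      vertex 0.000 14.352 29.810
    endloop
  endfacet
  facet normal 0.0000 -1.0000 0.0000
    outer loop
      vertex 0.000 0.000 0.000
      vertex 19.423 0.000 0.000
      vertex 19.423 0.000 29.810
    endloop
  endfacet
  facet normal 0.0000 -1.0000 0.0000
    outer loop
      vertex 0.000 0.000 0.000
      vertex 19.423 0.000 29.810
      vertex 0.000 0.000 29.810
    endloop
  endfacet
  facet normal 0.0000 1.0000 0.0000
    outer loop
      vertex 19.423 14.352 29.810
      vertex 19.423 14.352 0.000
      vertex 0.000 14.352 0.000
    endloop
  endfacet
  facet normal 0.0000 1.0000 0.0000
    outer loop
      vertex 0.000 14.352 29.810
      vertex 19.423 14.352 29.810
      vertex 0.000 14.352 0.000
    endloop
  endfacet
  facet normal -1.0000 0.0000 0.0000
    outer loop
      vertex 0.000 14.352 29.810
      vertex 0.000 14.352 0.000
      vertex 0.000 0.000 0.000
    endloop
  endfacet
  facet normal -1.0000 0.0000 0.0000
    outer loop
      vertex 0.000 0.000 29.810
      vertex 0.000 14.352 29.810
      vertex 0.000 0.000 0.000
    endloop
  endfacet
  facet normal 1.0000 0.0000 0.0000
    outer loop
      vertex 19.423 0.000 0.000
      vertex 19.423 14.352 0.000
      vertex 19.423 14.352 29.810
    endloop
  endfacet
  facet normal 1.0000 0.0000 0.0000
    outer loop
      vertex 19.423 0.000 0.000
      vertex 19.423 14.352 29.810
      vertex 19.423 0.000 29.810
    endloop
  endfacet
endsolid part

The G0 Z moves step by Δz≈9.937 mm. Every layer's G1 loop is the same polygon, so the solid is a straight extrusion of it from z=0 to z≈29.8. Closing with flat bottom and top caps and triangulating gives 12 facets — a rectangular box, roughly 19.4 × 14.4 mm footprint and 29.8 mm tall.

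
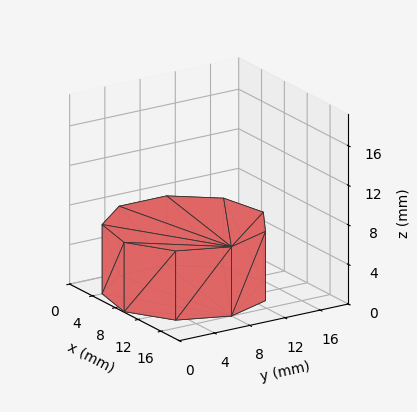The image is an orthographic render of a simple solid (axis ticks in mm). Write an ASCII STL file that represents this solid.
Reading the render: the shape is a regular 9-sided prism (a cylinder approximated with 9 flat sides), circumscribed radius ≈ 8 mm, height ≈ 7 mm (dimensions read to the nearest mm from the axis ticks). For the STL, each face is triangulated and given an outward normal.

solid part
  facet normal 0.0000 0.0000 -1.0000
    outer loop
      vertex 9.4 15.9 0.0
      vertex 14.1 13.1 0.0
      vertex 16.0 8.0 0.0
    endloop
  endfacet
  facet normal 0.0000 0.0000 -1.0000
    outer loop
      vertex 4.0 14.9 0.0
      vertex 9.4 15.9 0.0
      vertex 16.0 8.0 0.0
    endloop
  endfacet
  facet normal 0.0000 0.0000 -1.0000
    outer loop
      vertex 0.5 10.7 0.0
      vertex 4.0 14.9 0.0
      vertex 16.0 8.0 0.0
    endloop
  endfacet
  facet normal 0.0000 0.0000 -1.0000
    outer loop
      vertex 0.5 5.3 0.0
      vertex 0.5 10.7 0.0
      vertex 16.0 8.0 0.0
    endloop
  endfacet
  facet normal 0.0000 0.0000 -1.0000
    outer loop
      vertex 4.0 1.1 0.0
      vertex 0.5 5.3 0.0
      vertex 16.0 8.0 0.0
    endloop
  endfacet
  facet normal 0.0000 0.0000 -1.0000
    outer loop
      vertex 9.4 0.1 0.0
      vertex 4.0 1.1 0.0
      vertex 16.0 8.0 0.0
    endloop
  endfacet
  facet normal 0.0000 0.0000 -1.0000
    outer loop
      vertex 14.1 2.9 0.0
      vertex 9.4 0.1 0.0
      vertex 16.0 8.0 0.0
    endloop
  endfacet
  facet normal 0.0000 0.0000 1.0000
    outer loop
      vertex 16.0 8.0 7.0
      vertex 14.1 13.1 7.0
      vertex 9.4 15.9 7.0
    endloop
  endfacet
  facet normal 0.0000 0.0000 1.0000
    outer loop
      vertex 16.0 8.0 7.0
      vertex 9.4 15.9 7.0
      vertex 4.0 14.9 7.0
    endloop
  endfacet
  facet normal 0.0000 0.0000 1.0000
    outer loop
      vertex 16.0 8.0 7.0
      vertex 4.0 14.9 7.0
      vertex 0.5 10.7 7.0
    endloop
  endfacet
  facet normal 0.0000 0.0000 1.0000
    outer loop
      vertex 16.0 8.0 7.0
      vertex 0.5 10.7 7.0
      vertex 0.5 5.3 7.0
    endloop
  endfacet
  facet normal 0.0000 0.0000 1.0000
    outer loop
      vertex 16.0 8.0 7.0
      vertex 0.5 5.3 7.0
      vertex 4.0 1.1 7.0
    endloop
  endfacet
  facet normal 0.0000 0.0000 1.0000
    outer loop
      vertex 16.0 8.0 7.0
      vertex 4.0 1.1 7.0
      vertex 9.4 0.1 7.0
    endloop
  endfacet
  facet normal 0.0000 0.0000 1.0000
    outer loop
      vertex 16.0 8.0 7.0
      vertex 9.4 0.1 7.0
      vertex 14.1 2.9 7.0
    endloop
  endfacet
  facet normal 0.9371 0.3491 0.0000
    outer loop
      vertex 16.0 8.0 0.0
      vertex 14.1 13.1 0.0
      vertex 14.1 13.1 7.0
    endloop
  endfacet
  facet normal 0.9371 0.3491 0.0000
    outer loop
      vertex 16.0 8.0 0.0
      vertex 14.1 13.1 7.0
      vertex 16.0 8.0 7.0
    endloop
  endfacet
  facet normal 0.5118 0.8591 0.0000
    outer loop
      vertex 14.1 13.1 0.0
      vertex 9.4 15.9 0.0
      vertex 9.4 15.9 7.0
    endloop
  endfacet
  facet normal 0.5118 0.8591 0.0000
    outer loop
      vertex 14.1 13.1 0.0
      vertex 9.4 15.9 7.0
      vertex 14.1 13.1 7.0
    endloop
  endfacet
  facet normal -0.1821 0.9833 0.0000
    outer loop
      vertex 9.4 15.9 0.0
      vertex 4.0 14.9 0.0
      vertex 4.0 14.9 7.0
    endloop
  endfacet
  facet normal -0.1821 0.9833 0.0000
    outer loop
      vertex 9.4 15.9 0.0
      vertex 4.0 14.9 7.0
      vertex 9.4 15.9 7.0
    endloop
  endfacet
  facet normal -0.7682 0.6402 0.0000
    outer loop
      vertex 4.0 14.9 0.0
      vertex 0.5 10.7 0.0
      vertex 0.5 10.7 7.0
    endloop
  endfacet
  facet normal -0.7682 0.6402 0.0000
    outer loop
      vertex 4.0 14.9 0.0
      vertex 0.5 10.7 7.0
      vertex 4.0 14.9 7.0
    endloop
  endfacet
  facet normal -1.0000 0.0000 0.0000
    outer loop
      vertex 0.5 10.7 0.0
      vertex 0.5 5.3 0.0
      vertex 0.5 5.3 7.0
    endloop
  endfacet
  facet normal -1.0000 0.0000 0.0000
    outer loop
      vertex 0.5 10.7 0.0
      vertex 0.5 5.3 7.0
      vertex 0.5 10.7 7.0
    endloop
  endfacet
  facet normal -0.7682 -0.6402 0.0000
    outer loop
      vertex 0.5 5.3 0.0
      vertex 4.0 1.1 0.0
      vertex 4.0 1.1 7.0
    endloop
  endfacet
  facet normal -0.7682 -0.6402 0.0000
    outer loop
      vertex 0.5 5.3 0.0
      vertex 4.0 1.1 7.0
      vertex 0.5 5.3 7.0
    endloop
  endfacet
  facet normal -0.1821 -0.9833 0.0000
    outer loop
      vertex 4.0 1.1 0.0
      vertex 9.4 0.1 0.0
      vertex 9.4 0.1 7.0
    endloop
  endfacet
  facet normal -0.1821 -0.9833 0.0000
    outer loop
      vertex 4.0 1.1 0.0
      vertex 9.4 0.1 7.0
      vertex 4.0 1.1 7.0
    endloop
  endfacet
  facet normal 0.5118 -0.8591 0.0000
    outer loop
      vertex 9.4 0.1 0.0
      vertex 14.1 2.9 0.0
      vertex 14.1 2.9 7.0
    endloop
  endfacet
  facet normal 0.5118 -0.8591 0.0000
    outer loop
      vertex 9.4 0.1 0.0
      vertex 14.1 2.9 7.0
      vertex 9.4 0.1 7.0
    endloop
  endfacet
  facet normal 0.9371 -0.3491 0.0000
    outer loop
      vertex 14.1 2.9 0.0
      vertex 16.0 8.0 0.0
      vertex 16.0 8.0 7.0
    endloop
  endfacet
  facet normal 0.9371 -0.3491 0.0000
    outer loop
      vertex 14.1 2.9 0.0
      vertex 16.0 8.0 7.0
      vertex 14.1 2.9 7.0
    endloop
  endfacet
endsolid part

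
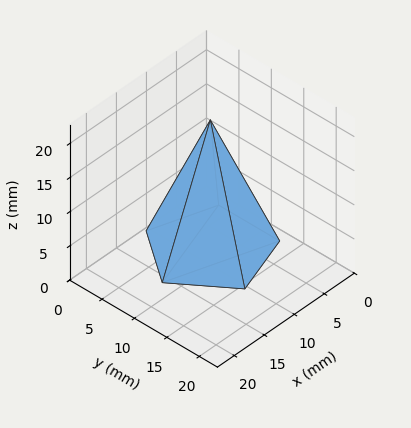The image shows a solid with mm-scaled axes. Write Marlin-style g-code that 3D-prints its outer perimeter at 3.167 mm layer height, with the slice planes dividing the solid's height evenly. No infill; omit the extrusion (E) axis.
Reading the render: the shape is a regular 5-sided pyramid, base circumscribed radius ≈ 8 mm, apex at z ≈ 19 mm (dimensions read to the nearest mm from the axis ticks). For the g-code, the solid's height is divided into equal slices at the stated Δz and each level perimeter traced with G1 moves after a G0 lift.

; perimeter-only toolpath
G21 ; units = mm
G90 ; absolute positioning
G28 ; home
; layer 1
G0 Z3.167
G0 X14.667 Y8.000
G1 X10.060 Y14.340
G1 X2.607 Y11.918
G1 X2.607 Y4.082
G1 X10.060 Y1.660
G1 X14.667 Y8.000
; layer 2
G0 Z6.333
G0 X13.333 Y8.000
G1 X9.648 Y13.072
G1 X3.685 Y11.135
G1 X3.685 Y4.865
G1 X9.648 Y2.928
G1 X13.333 Y8.000
; layer 3
G0 Z9.500
G0 X12.000 Y8.000
G1 X9.236 Y11.804
G1 X4.764 Y10.351
G1 X4.764 Y5.649
G1 X9.236 Y4.196
G1 X12.000 Y8.000
; layer 4
G0 Z12.667
G0 X10.667 Y8.000
G1 X8.824 Y10.536
G1 X5.843 Y9.567
G1 X5.843 Y6.433
G1 X8.824 Y5.464
G1 X10.667 Y8.000
; layer 5
G0 Z15.833
G0 X9.333 Y8.000
G1 X8.412 Y9.268
G1 X6.921 Y8.784
G1 X6.921 Y7.216
G1 X8.412 Y6.732
G1 X9.333 Y8.000
M2 ; end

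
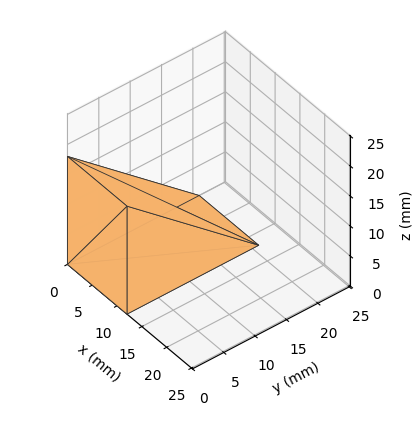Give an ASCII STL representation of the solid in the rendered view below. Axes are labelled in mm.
Reading the render: the shape is a wedge (ramp): 12 × 21 mm base, rising to 18 mm along the y=0 edge and sloping linearly to z=0 at y=21 (dimensions read to the nearest mm from the axis ticks). For the STL, each face is triangulated and given an outward normal.

solid part
  facet normal 0.0000 0.0000 -1.0000
    outer loop
      vertex 12.0 21.0 0.0
      vertex 12.0 0.0 0.0
      vertex 0.0 0.0 0.0
    endloop
  endfacet
  facet normal 0.0000 0.0000 -1.0000
    outer loop
      vertex 0.0 21.0 0.0
      vertex 12.0 21.0 0.0
      vertex 0.0 0.0 0.0
    endloop
  endfacet
  facet normal 0.0000 -1.0000 0.0000
    outer loop
      vertex 0.0 0.0 0.0
      vertex 12.0 0.0 0.0
      vertex 12.0 0.0 18.0
    endloop
  endfacet
  facet normal 0.0000 -1.0000 0.0000
    outer loop
      vertex 0.0 0.0 0.0
      vertex 12.0 0.0 18.0
      vertex 0.0 0.0 18.0
    endloop
  endfacet
  facet normal 0.0000 0.6508 0.7593
    outer loop
      vertex 0.0 0.0 18.0
      vertex 12.0 0.0 18.0
      vertex 12.0 21.0 0.0
    endloop
  endfacet
  facet normal 0.0000 0.6508 0.7593
    outer loop
      vertex 0.0 0.0 18.0
      vertex 12.0 21.0 0.0
      vertex 0.0 21.0 0.0
    endloop
  endfacet
  facet normal -1.0000 0.0000 0.0000
    outer loop
      vertex 0.0 0.0 18.0
      vertex 0.0 21.0 0.0
      vertex 0.0 0.0 0.0
    endloop
  endfacet
  facet normal 1.0000 0.0000 0.0000
    outer loop
      vertex 12.0 0.0 0.0
      vertex 12.0 21.0 0.0
      vertex 12.0 0.0 18.0
    endloop
  endfacet
endsolid part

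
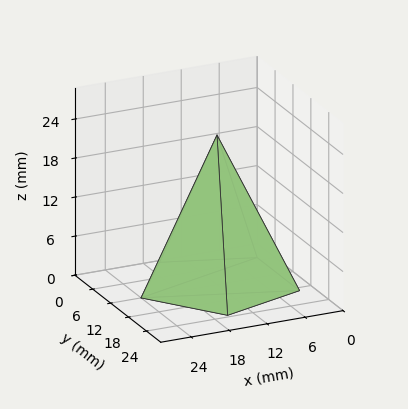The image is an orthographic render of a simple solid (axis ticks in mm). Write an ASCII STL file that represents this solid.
Reading the render: the shape is a regular 5-sided pyramid, base circumscribed radius ≈ 12 mm, apex at z ≈ 23 mm (dimensions read to the nearest mm from the axis ticks). For the STL, each face is triangulated and given an outward normal.

solid part
  facet normal 0.0000 0.0000 -1.0000
    outer loop
      vertex 2.3 19.1 0.0
      vertex 15.7 23.4 0.0
      vertex 24.0 12.0 0.0
    endloop
  endfacet
  facet normal 0.0000 0.0000 -1.0000
    outer loop
      vertex 2.3 4.9 0.0
      vertex 2.3 19.1 0.0
      vertex 24.0 12.0 0.0
    endloop
  endfacet
  facet normal 0.0000 0.0000 -1.0000
    outer loop
      vertex 15.7 0.6 0.0
      vertex 2.3 4.9 0.0
      vertex 24.0 12.0 0.0
    endloop
  endfacet
  facet normal 0.7449 0.5423 0.3886
    outer loop
      vertex 24.0 12.0 0.0
      vertex 15.7 23.4 0.0
      vertex 12.0 12.0 23.0
    endloop
  endfacet
  facet normal -0.2814 0.8770 0.3894
    outer loop
      vertex 15.7 23.4 0.0
      vertex 2.3 19.1 0.0
      vertex 12.0 12.0 23.0
    endloop
  endfacet
  facet normal -0.9214 0.0000 0.3886
    outer loop
      vertex 2.3 19.1 0.0
      vertex 2.3 4.9 0.0
      vertex 12.0 12.0 23.0
    endloop
  endfacet
  facet normal -0.2814 -0.8770 0.3894
    outer loop
      vertex 2.3 4.9 0.0
      vertex 15.7 0.6 0.0
      vertex 12.0 12.0 23.0
    endloop
  endfacet
  facet normal 0.7449 -0.5423 0.3886
    outer loop
      vertex 15.7 0.6 0.0
      vertex 24.0 12.0 0.0
      vertex 12.0 12.0 23.0
    endloop
  endfacet
endsolid part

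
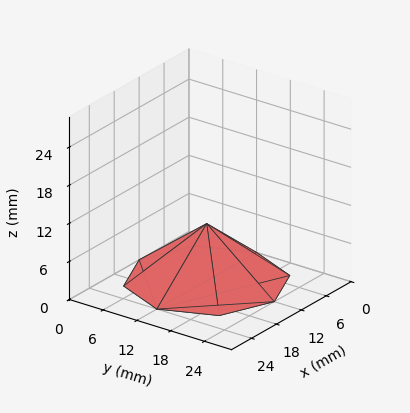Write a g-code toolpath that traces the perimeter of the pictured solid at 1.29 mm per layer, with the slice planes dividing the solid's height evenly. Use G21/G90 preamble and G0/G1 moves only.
Reading the render: the shape is a regular 8-sided pyramid, base circumscribed radius ≈ 12 mm, apex at z ≈ 9 mm (dimensions read to the nearest mm from the axis ticks). For the g-code, the solid's height is divided into equal slices at the stated Δz and each level perimeter traced with G1 moves after a G0 lift.

; perimeter-only toolpath
G21 ; units = mm
G90 ; absolute positioning
G28 ; home
; layer 1
G0 Z1.29
G0 X22.29 Y12.00
G1 X19.28 Y19.28
G1 X12.00 Y22.29
G1 X4.72 Y19.28
G1 X1.71 Y12.00
G1 X4.72 Y4.72
G1 X12.00 Y1.71
G1 X19.28 Y4.72
G1 X22.29 Y12.00
; layer 2
G0 Z2.57
G0 X20.57 Y12.00
G1 X18.06 Y18.06
G1 X12.00 Y20.57
G1 X5.94 Y18.06
G1 X3.43 Y12.00
G1 X5.94 Y5.94
G1 X12.00 Y3.43
G1 X18.06 Y5.94
G1 X20.57 Y12.00
; layer 3
G0 Z3.86
G0 X18.86 Y12.00
G1 X16.85 Y16.85
G1 X12.00 Y18.86
G1 X7.15 Y16.85
G1 X5.14 Y12.00
G1 X7.15 Y7.15
G1 X12.00 Y5.14
G1 X16.85 Y7.15
G1 X18.86 Y12.00
; layer 4
G0 Z5.14
G0 X17.14 Y12.00
G1 X15.64 Y15.64
G1 X12.00 Y17.14
G1 X8.36 Y15.64
G1 X6.86 Y12.00
G1 X8.36 Y8.36
G1 X12.00 Y6.86
G1 X15.64 Y8.36
G1 X17.14 Y12.00
; layer 5
G0 Z6.43
G0 X15.43 Y12.00
G1 X14.43 Y14.43
G1 X12.00 Y15.43
G1 X9.57 Y14.43
G1 X8.57 Y12.00
G1 X9.57 Y9.57
G1 X12.00 Y8.57
G1 X14.43 Y9.57
G1 X15.43 Y12.00
; layer 6
G0 Z7.71
G0 X13.71 Y12.00
G1 X13.21 Y13.21
G1 X12.00 Y13.71
G1 X10.79 Y13.21
G1 X10.29 Y12.00
G1 X10.79 Y10.79
G1 X12.00 Y10.29
G1 X13.21 Y10.79
G1 X13.71 Y12.00
M2 ; end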